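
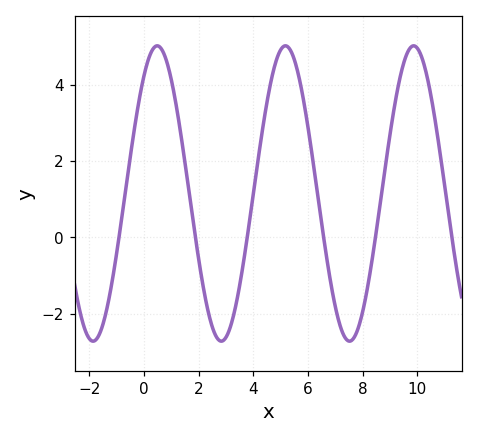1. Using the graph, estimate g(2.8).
-2.8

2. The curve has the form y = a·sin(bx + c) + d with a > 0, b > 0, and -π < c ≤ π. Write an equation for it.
y = 3.87sin(1.3x + 0.92) + 1.15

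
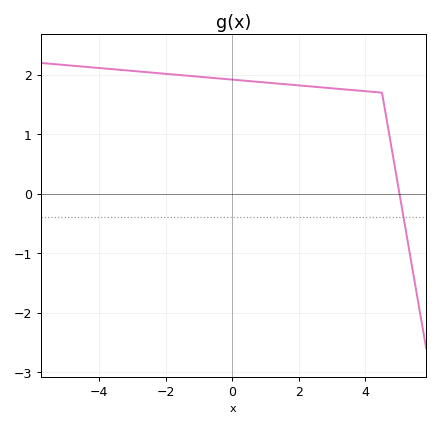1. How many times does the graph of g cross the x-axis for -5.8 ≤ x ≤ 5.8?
1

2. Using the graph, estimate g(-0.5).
1.9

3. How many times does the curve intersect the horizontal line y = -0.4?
1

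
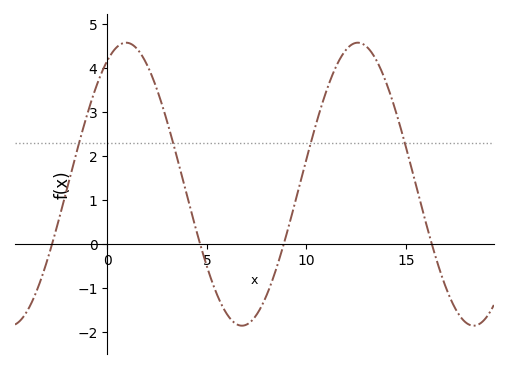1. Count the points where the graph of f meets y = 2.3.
4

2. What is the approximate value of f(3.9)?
1.3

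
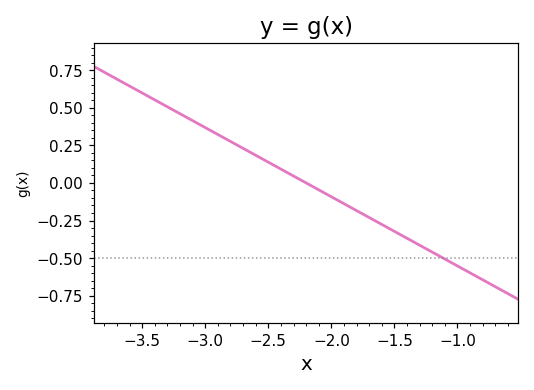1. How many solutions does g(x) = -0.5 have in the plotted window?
1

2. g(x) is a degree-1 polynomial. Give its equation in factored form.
y = -0.46(x + 2.2)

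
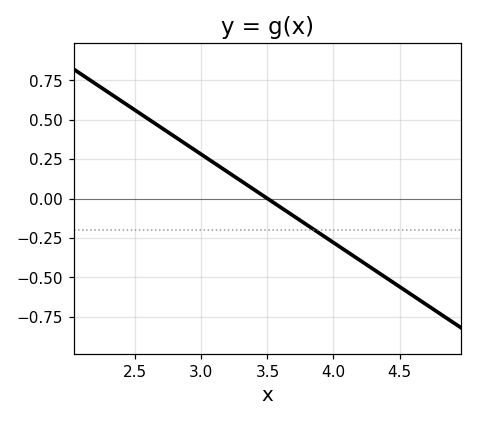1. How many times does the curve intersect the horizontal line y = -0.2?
1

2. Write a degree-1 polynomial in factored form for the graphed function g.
y = -0.56(x - 3.5)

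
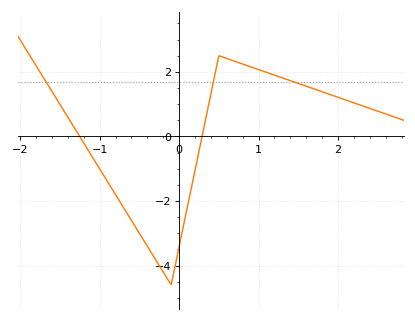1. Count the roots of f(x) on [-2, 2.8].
2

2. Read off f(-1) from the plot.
-1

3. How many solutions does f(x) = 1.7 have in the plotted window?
3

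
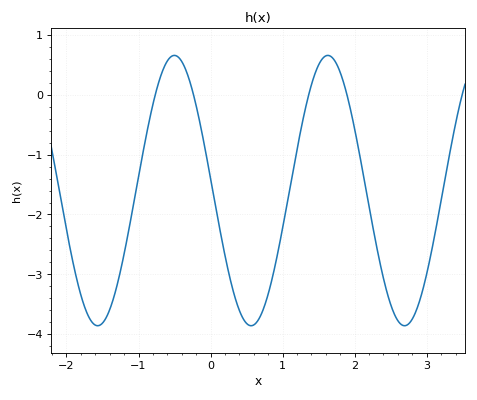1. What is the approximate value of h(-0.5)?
0.7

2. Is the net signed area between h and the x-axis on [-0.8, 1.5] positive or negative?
negative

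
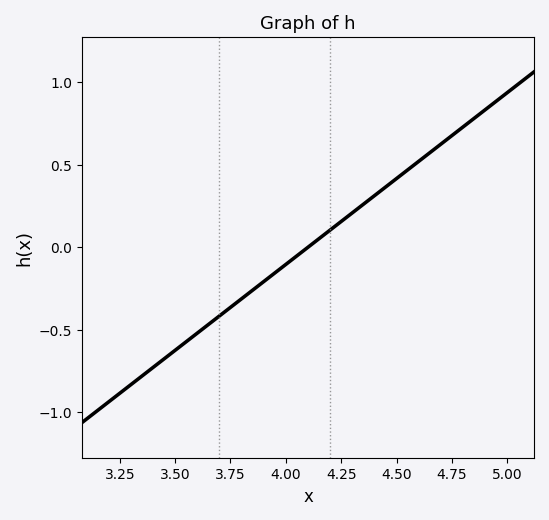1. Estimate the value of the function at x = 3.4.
-0.75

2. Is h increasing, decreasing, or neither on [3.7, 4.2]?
increasing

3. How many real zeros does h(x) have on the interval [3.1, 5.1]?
1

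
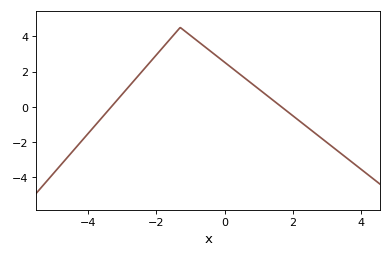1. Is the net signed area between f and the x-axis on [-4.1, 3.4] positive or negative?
positive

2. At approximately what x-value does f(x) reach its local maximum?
-1.2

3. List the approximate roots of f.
-3.4, 1.6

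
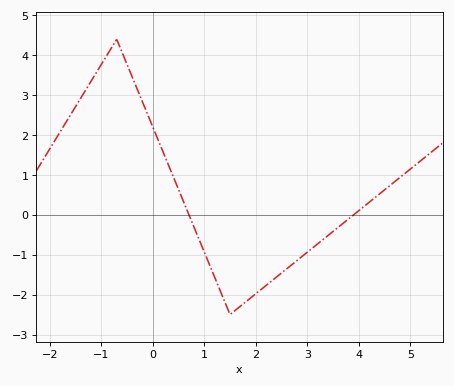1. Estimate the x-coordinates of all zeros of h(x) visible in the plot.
0.703, 3.9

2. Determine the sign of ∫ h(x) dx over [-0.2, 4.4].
negative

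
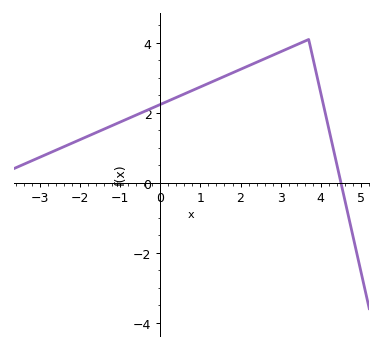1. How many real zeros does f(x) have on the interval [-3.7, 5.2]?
1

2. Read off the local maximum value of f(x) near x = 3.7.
4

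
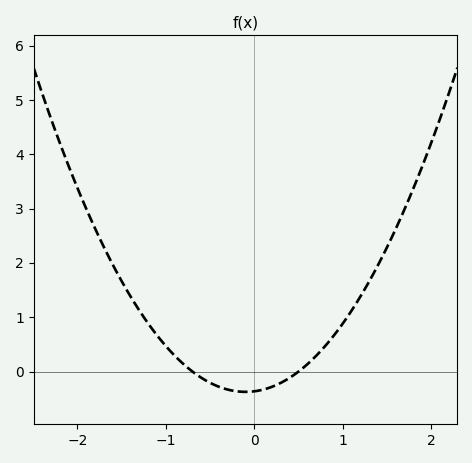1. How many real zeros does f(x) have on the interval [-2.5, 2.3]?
2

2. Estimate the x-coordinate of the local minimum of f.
-0.1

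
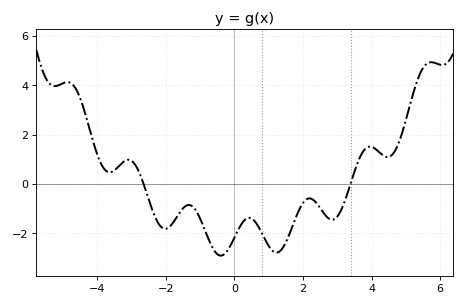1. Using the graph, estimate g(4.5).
1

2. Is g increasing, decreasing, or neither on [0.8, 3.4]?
neither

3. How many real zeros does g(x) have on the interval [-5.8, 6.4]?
2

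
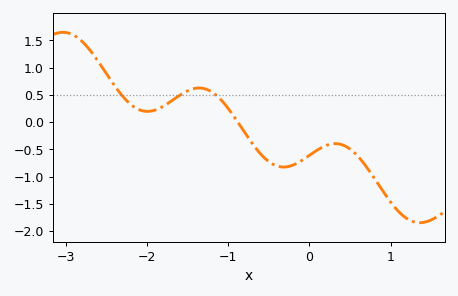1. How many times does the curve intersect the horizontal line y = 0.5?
3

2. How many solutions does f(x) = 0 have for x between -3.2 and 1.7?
1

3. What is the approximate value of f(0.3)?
-0.396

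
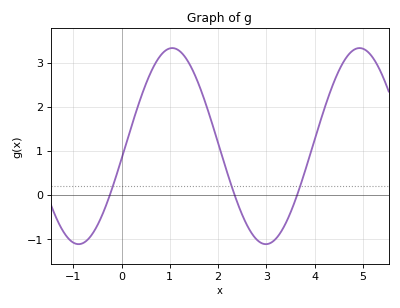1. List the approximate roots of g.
-0.2, 2.3, 3.6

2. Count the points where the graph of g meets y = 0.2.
3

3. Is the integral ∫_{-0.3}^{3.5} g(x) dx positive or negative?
positive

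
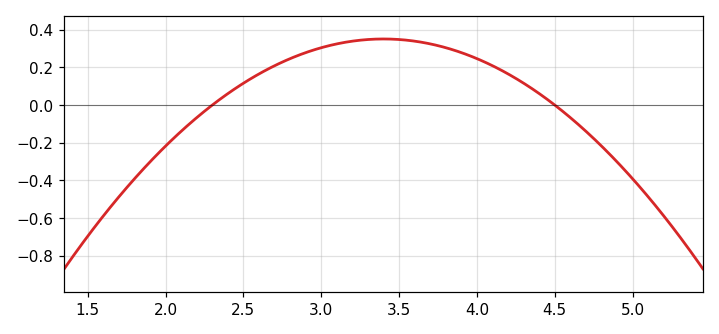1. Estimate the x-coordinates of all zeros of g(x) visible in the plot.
2.3, 4.5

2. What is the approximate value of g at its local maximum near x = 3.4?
0.351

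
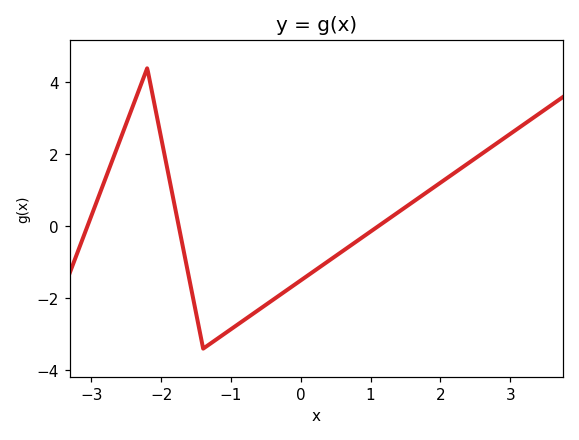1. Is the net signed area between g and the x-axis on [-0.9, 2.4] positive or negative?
negative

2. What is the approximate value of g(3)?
2.57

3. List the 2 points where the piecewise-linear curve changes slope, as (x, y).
(-2.2, 4.4); (-1.4, -3.4)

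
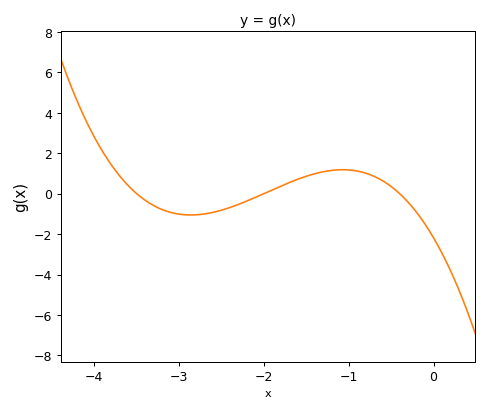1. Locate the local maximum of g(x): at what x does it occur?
-1.1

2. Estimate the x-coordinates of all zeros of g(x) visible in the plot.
-3.5, -2, -0.4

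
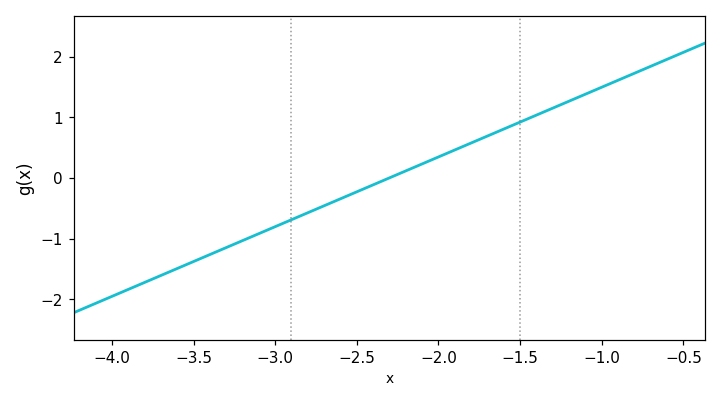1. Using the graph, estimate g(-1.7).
0.69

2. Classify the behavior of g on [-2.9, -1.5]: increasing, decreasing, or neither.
increasing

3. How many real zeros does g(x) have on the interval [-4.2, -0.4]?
1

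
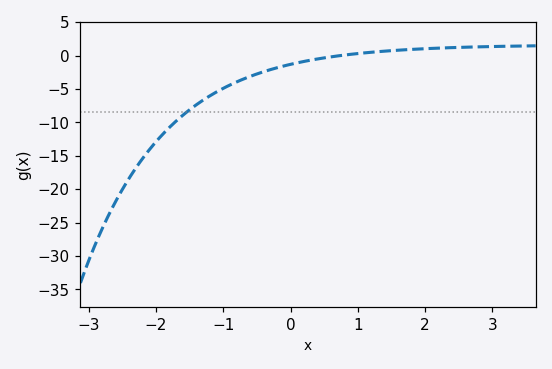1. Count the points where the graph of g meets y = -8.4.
1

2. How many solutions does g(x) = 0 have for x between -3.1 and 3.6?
1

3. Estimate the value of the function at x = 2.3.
1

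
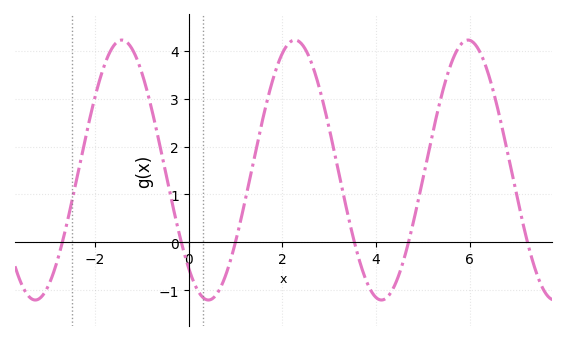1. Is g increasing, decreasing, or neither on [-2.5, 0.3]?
neither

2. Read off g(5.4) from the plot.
3.08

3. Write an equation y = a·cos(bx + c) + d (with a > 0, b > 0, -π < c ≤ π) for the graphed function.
y = 2.71cos(1.7x + 2.43) + 1.51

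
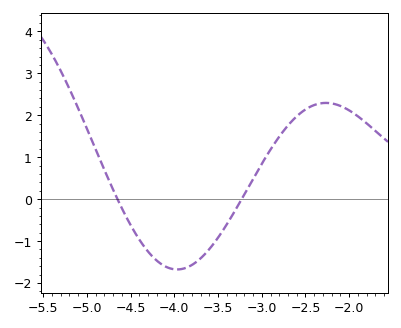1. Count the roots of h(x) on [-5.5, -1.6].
2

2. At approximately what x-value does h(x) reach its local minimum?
-4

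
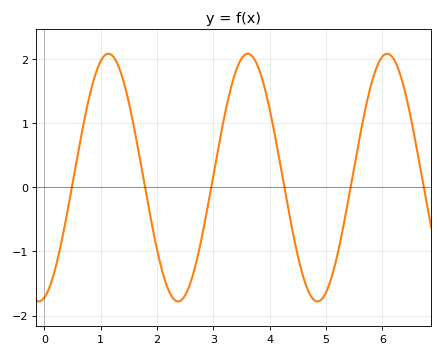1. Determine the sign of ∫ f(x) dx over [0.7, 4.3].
positive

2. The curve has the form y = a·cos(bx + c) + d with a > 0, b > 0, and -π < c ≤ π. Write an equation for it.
y = 1.93cos(2.5x - 2.9) + 0.15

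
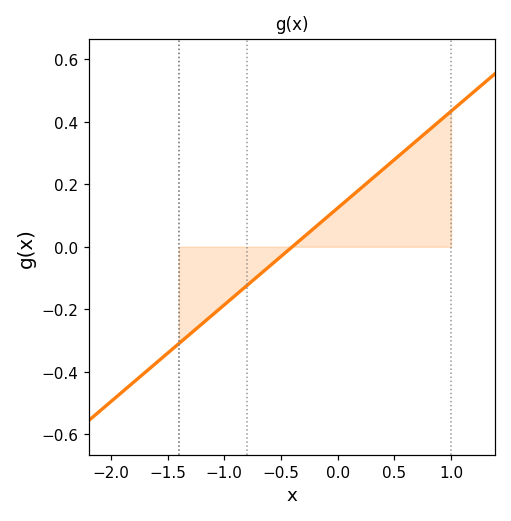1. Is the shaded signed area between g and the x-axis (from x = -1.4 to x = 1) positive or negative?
positive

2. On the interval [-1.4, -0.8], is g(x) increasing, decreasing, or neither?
increasing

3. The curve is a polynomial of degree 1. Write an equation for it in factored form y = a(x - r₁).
y = 0.31(x + 0.4)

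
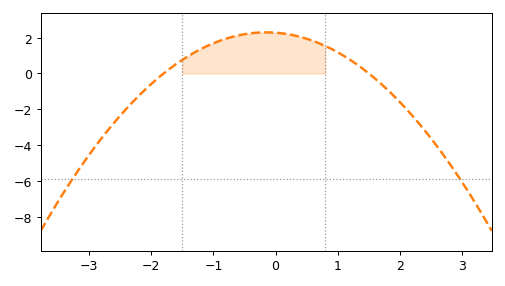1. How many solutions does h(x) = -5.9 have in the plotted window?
2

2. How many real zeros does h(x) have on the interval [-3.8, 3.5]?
2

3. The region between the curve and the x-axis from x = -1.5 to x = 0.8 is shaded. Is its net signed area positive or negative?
positive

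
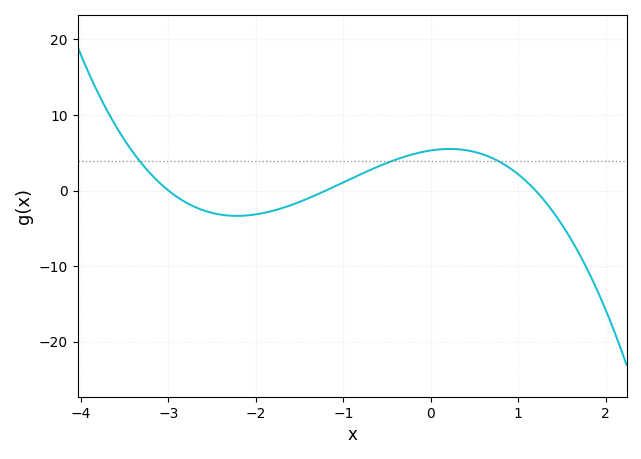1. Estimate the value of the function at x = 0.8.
3.74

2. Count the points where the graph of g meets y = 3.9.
3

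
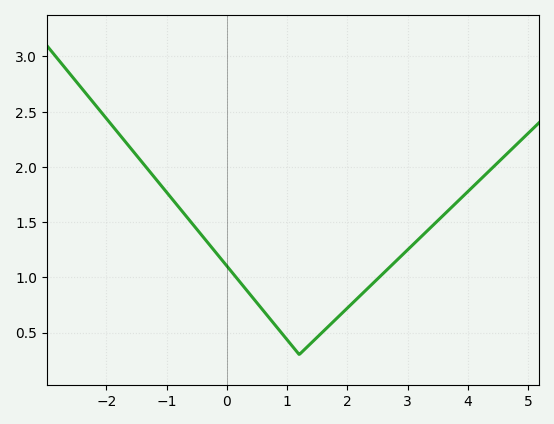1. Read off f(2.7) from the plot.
1.09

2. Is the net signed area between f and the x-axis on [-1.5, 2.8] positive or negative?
positive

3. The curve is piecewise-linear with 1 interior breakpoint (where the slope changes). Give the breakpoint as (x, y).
(1.2, 0.3)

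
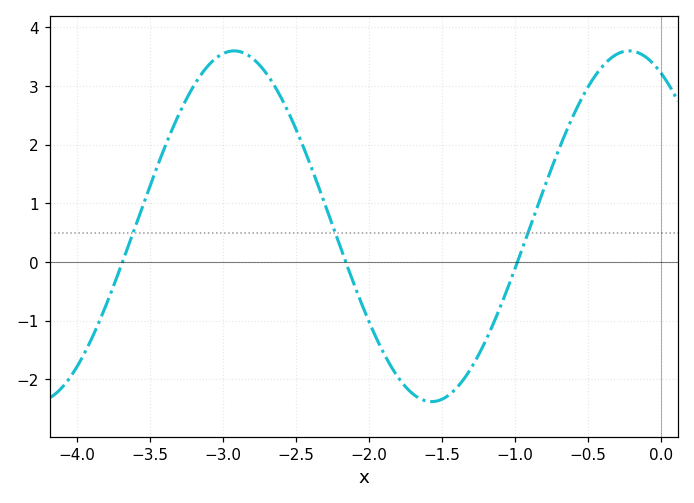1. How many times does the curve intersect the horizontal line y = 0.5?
3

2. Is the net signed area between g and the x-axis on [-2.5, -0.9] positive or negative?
negative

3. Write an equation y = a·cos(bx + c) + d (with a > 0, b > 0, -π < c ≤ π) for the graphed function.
y = 2.99cos(2.3x + 0.5) + 0.61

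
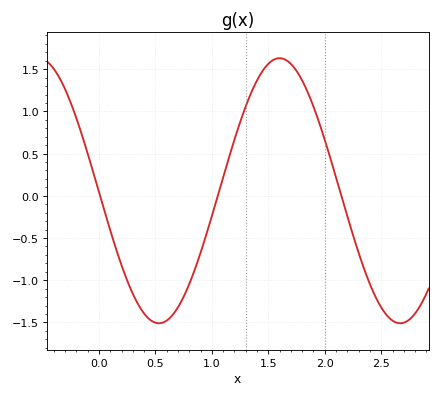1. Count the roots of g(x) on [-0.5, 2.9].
3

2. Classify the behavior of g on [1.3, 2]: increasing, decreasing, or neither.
neither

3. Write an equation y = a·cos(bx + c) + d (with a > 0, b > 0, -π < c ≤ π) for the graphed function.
y = 1.57cos(2.9x + 1.6) + 0.06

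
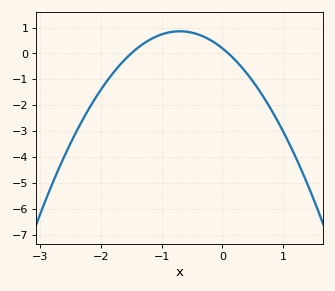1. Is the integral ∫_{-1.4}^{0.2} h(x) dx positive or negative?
positive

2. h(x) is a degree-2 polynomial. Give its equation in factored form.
y = -1.34(x + 1.5)(x - 0.1)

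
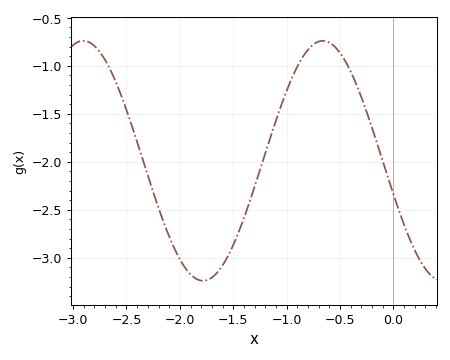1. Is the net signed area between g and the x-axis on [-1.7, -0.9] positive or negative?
negative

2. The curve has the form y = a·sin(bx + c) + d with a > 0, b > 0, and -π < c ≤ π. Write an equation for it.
y = 1.25sin(2.8x - 2.9) - 1.99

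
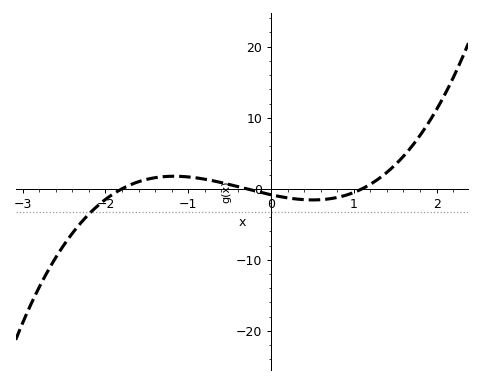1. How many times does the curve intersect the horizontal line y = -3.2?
1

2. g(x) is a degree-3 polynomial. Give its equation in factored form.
y = 1.42(x + 1.8)(x + 0.3)(x - 1.1)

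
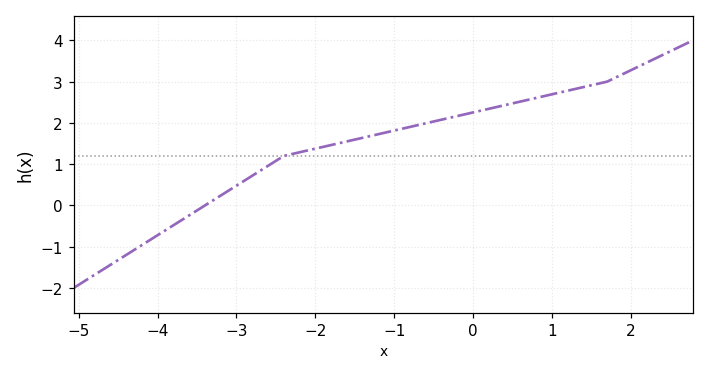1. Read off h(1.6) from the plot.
2.96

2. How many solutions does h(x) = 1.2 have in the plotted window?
1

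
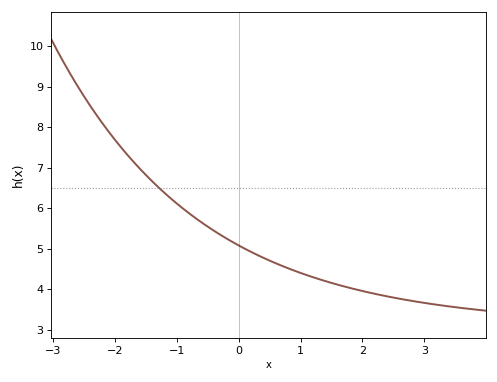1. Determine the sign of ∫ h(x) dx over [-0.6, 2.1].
positive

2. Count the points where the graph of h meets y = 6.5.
1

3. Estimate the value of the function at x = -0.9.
5.99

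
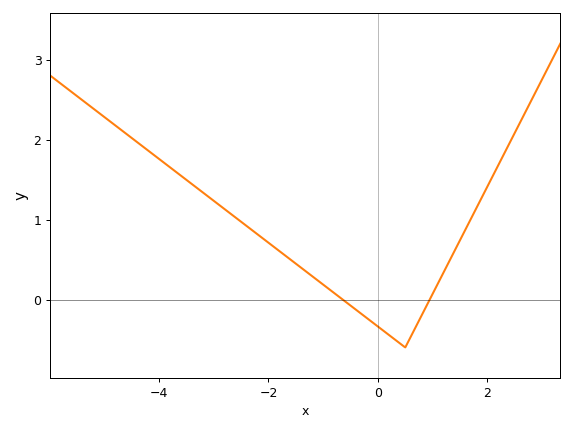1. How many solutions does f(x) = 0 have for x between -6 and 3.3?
2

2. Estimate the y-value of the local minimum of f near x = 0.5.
-0.6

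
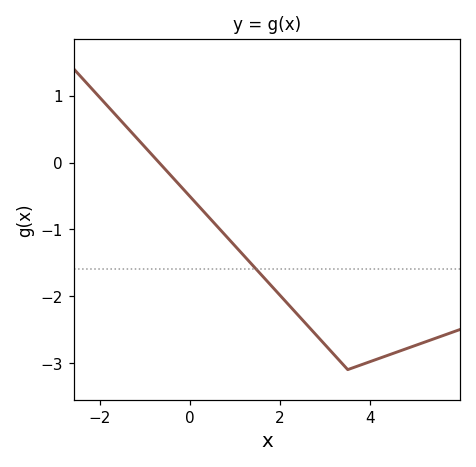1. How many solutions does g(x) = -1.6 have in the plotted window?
1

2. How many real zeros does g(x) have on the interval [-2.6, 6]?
1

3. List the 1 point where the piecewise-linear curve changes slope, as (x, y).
(3.5, -3.1)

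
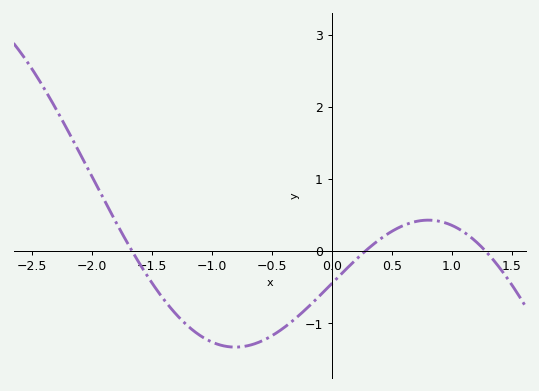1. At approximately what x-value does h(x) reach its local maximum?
0.804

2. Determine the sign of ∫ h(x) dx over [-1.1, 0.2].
negative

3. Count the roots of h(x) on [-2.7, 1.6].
3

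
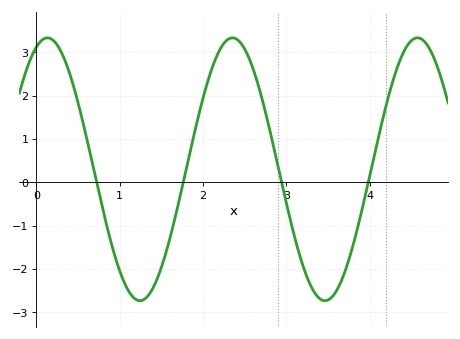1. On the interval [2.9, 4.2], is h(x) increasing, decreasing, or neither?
neither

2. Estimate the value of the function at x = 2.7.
2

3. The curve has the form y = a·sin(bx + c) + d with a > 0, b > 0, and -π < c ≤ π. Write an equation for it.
y = 3.03sin(2.8x + 1.2) + 0.3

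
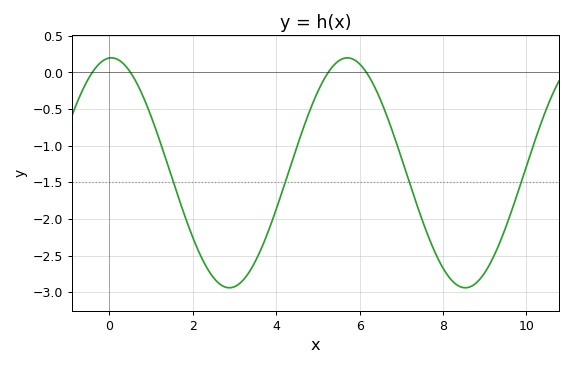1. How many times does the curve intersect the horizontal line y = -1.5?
4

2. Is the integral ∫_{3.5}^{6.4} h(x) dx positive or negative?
negative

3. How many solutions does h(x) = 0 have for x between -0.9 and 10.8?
4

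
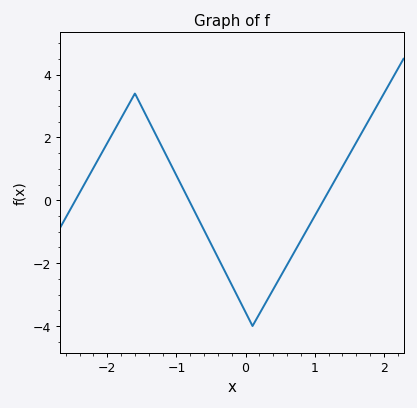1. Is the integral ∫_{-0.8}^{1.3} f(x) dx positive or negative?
negative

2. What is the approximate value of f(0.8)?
-1.28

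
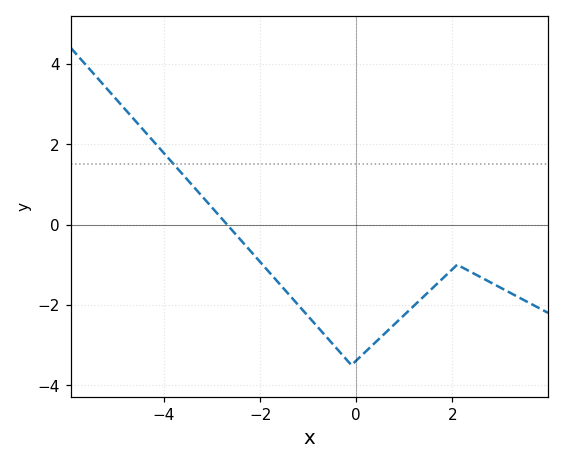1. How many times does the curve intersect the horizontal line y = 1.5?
1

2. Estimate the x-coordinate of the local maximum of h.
2.1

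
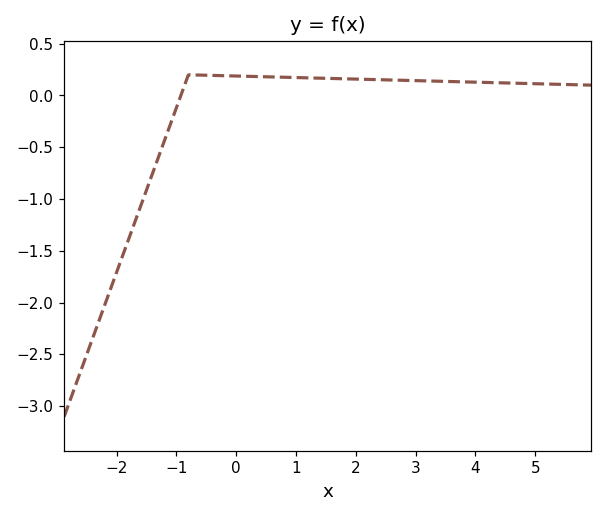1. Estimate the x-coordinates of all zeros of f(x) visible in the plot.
-1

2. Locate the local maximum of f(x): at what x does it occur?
-0.8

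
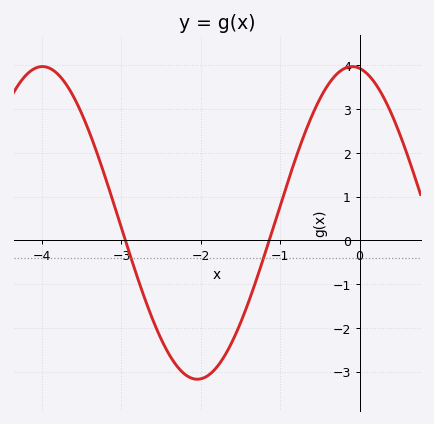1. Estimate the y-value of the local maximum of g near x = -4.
3.97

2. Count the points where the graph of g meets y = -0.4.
2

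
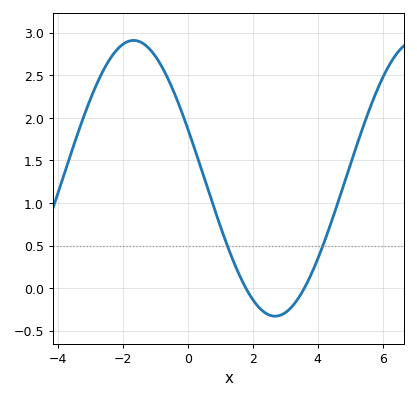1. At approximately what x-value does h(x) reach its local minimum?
2.68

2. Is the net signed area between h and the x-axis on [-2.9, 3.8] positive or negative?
positive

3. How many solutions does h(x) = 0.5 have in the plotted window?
2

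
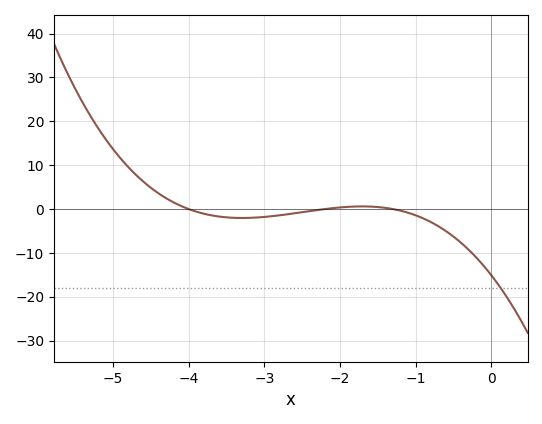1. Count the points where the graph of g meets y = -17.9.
1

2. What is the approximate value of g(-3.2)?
-2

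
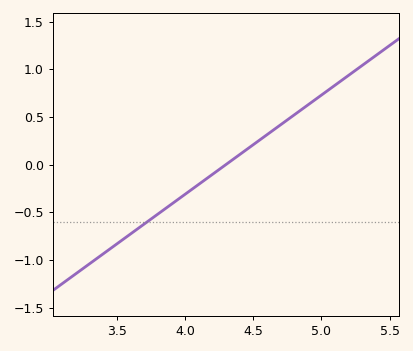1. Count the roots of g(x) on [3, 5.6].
1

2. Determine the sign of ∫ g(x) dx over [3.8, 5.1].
positive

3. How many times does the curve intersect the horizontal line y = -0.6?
1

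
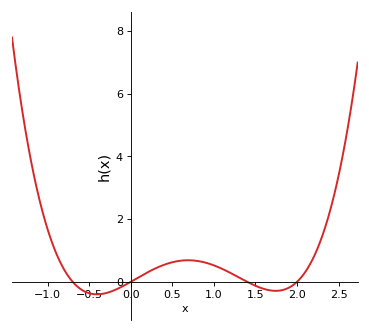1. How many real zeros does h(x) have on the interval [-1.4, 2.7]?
4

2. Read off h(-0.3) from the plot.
-0.361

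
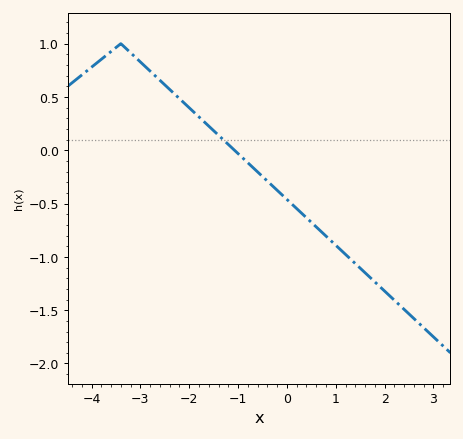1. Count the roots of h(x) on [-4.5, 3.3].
1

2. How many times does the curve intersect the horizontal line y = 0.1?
1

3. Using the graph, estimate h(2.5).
-1.55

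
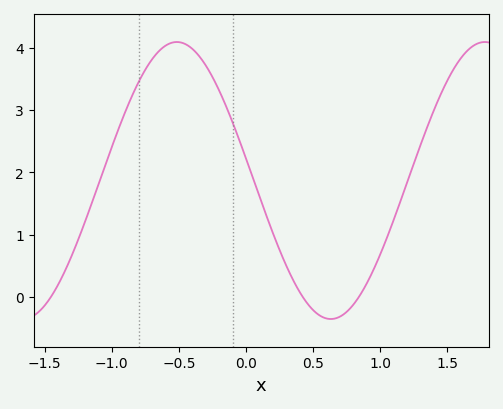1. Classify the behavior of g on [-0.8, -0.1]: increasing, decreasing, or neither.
neither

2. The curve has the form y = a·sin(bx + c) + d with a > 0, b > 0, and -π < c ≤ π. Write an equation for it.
y = 2.22sin(2.74x + 2.98) + 1.87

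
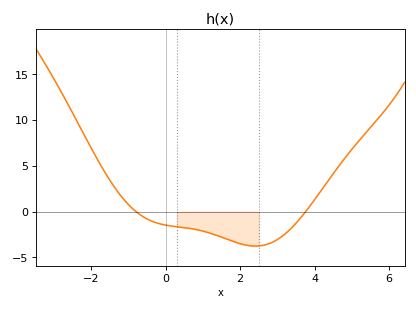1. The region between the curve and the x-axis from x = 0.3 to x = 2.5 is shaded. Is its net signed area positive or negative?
negative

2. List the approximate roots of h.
-0.797, 3.76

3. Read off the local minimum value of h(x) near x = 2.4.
-3.77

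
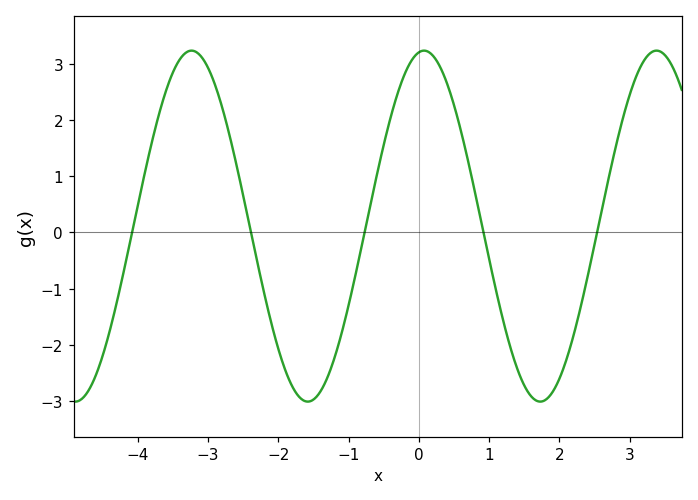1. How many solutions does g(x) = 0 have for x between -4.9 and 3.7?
5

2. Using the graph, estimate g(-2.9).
2.6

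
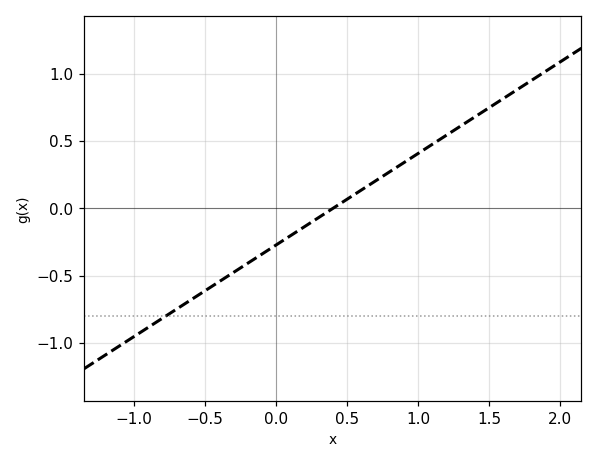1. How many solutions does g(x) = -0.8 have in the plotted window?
1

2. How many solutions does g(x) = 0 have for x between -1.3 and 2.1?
1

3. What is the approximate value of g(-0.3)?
-0.476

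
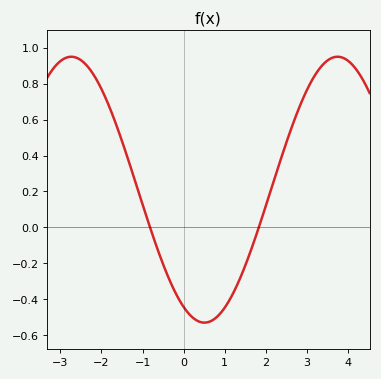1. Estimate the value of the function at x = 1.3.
-0.32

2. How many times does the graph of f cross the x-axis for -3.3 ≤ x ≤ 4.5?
2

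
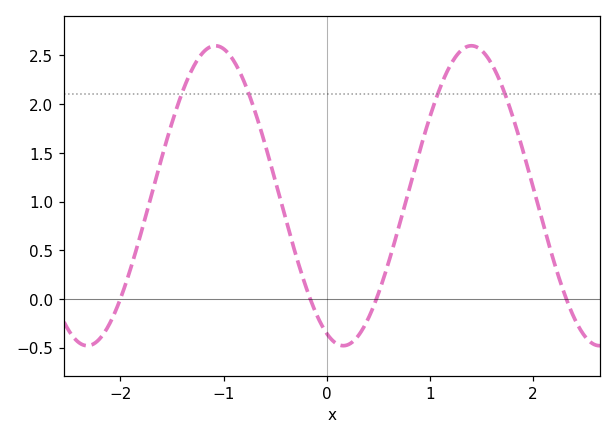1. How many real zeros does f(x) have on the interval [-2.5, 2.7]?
4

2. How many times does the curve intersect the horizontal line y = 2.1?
4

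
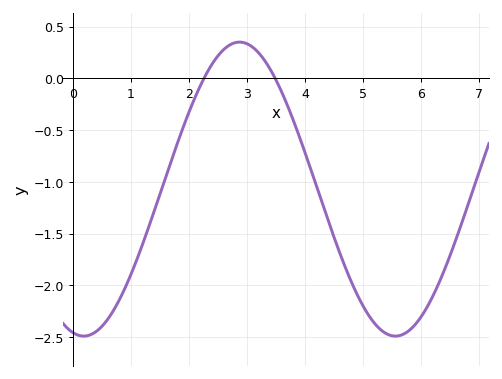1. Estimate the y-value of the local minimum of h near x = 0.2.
-2.5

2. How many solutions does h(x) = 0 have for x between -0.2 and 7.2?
2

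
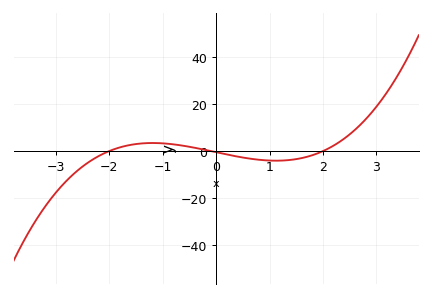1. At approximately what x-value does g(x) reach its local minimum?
1.12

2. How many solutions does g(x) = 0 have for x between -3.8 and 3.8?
3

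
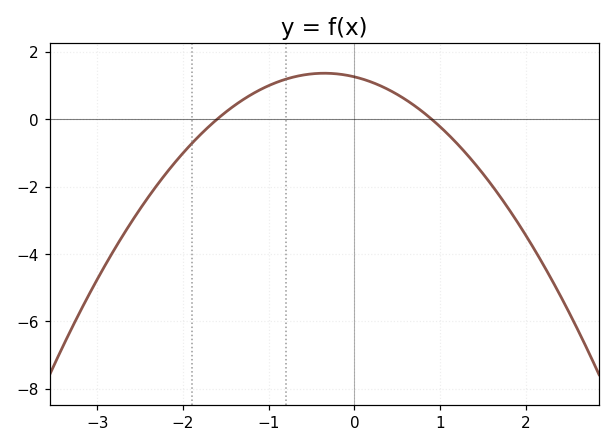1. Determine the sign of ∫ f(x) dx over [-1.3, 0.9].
positive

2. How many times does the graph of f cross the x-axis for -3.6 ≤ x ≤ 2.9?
2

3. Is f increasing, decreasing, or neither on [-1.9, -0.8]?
increasing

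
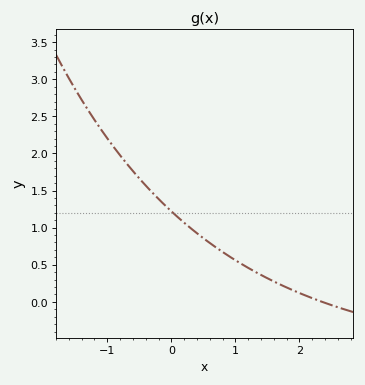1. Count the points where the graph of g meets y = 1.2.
1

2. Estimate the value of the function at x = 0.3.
1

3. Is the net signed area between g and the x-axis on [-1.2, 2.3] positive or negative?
positive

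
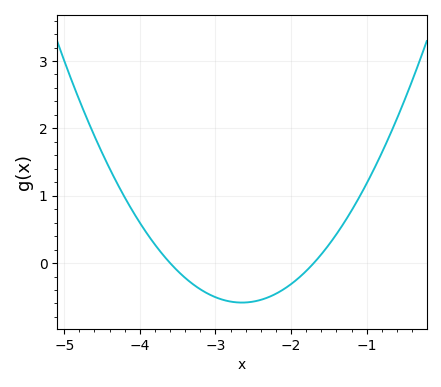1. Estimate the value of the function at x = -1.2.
0.78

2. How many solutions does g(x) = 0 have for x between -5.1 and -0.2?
2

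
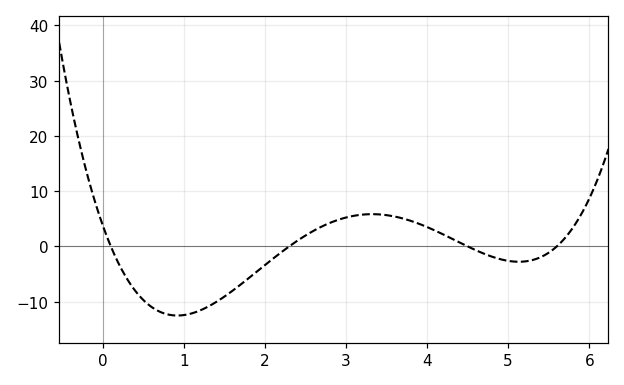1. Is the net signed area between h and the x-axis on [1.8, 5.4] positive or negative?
positive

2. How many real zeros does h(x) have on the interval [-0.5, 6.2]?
4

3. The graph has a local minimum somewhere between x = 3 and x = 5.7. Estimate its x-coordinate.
5.13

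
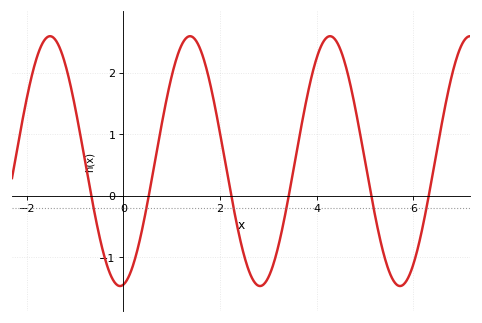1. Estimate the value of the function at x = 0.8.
1.2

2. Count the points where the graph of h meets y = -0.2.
6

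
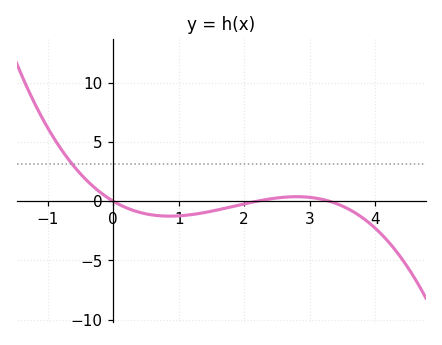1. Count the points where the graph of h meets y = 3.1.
1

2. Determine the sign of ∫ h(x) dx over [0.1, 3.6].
negative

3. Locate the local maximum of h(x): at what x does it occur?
2.8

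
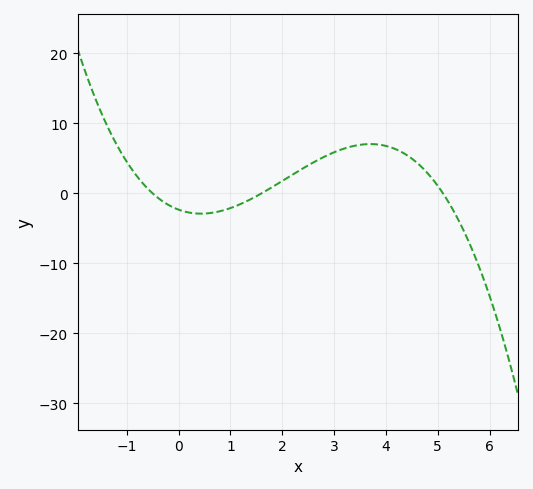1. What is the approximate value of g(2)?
2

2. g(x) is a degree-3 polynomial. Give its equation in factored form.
y = -0.57(x + 0.5)(x - 1.6)(x - 5.1)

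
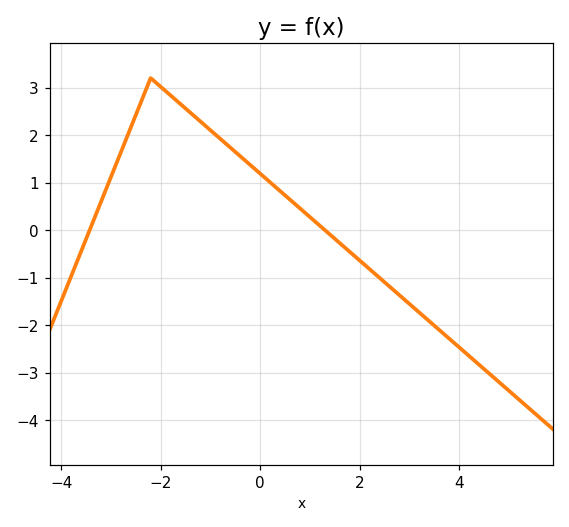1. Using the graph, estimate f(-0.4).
1.6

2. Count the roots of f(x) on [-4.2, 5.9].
2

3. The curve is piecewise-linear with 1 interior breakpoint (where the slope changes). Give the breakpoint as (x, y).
(-2.2, 3.2)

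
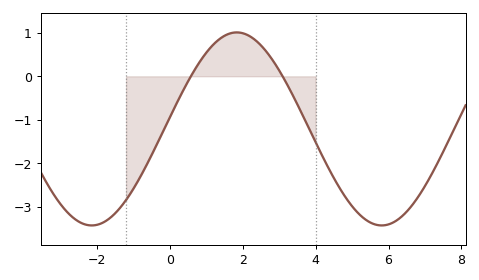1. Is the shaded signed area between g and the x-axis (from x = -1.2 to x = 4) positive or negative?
negative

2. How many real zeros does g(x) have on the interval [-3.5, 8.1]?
2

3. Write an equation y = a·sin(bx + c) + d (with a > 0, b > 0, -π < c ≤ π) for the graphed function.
y = 2.22sin(0.79x + 0.12) - 1.21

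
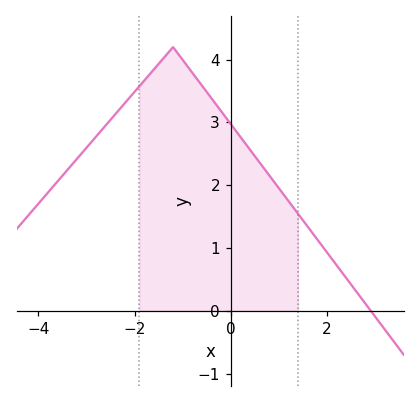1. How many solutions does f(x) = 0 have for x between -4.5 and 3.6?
1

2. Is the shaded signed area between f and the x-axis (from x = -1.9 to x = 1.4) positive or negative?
positive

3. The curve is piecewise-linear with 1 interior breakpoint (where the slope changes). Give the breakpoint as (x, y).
(-1.2, 4.2)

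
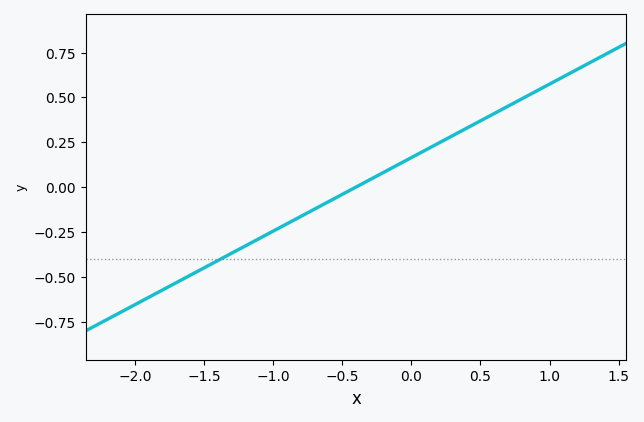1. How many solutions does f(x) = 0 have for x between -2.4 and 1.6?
1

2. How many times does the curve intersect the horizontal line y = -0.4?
1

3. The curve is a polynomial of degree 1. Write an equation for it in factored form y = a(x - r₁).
y = 0.41(x + 0.4)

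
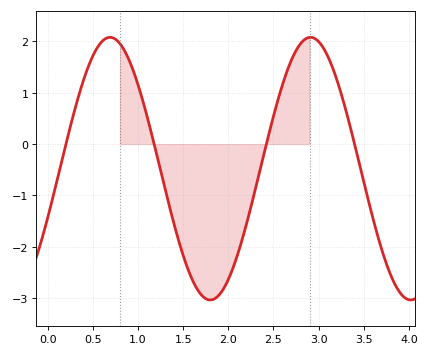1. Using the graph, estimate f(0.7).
2.1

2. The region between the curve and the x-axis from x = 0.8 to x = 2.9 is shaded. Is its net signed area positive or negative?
negative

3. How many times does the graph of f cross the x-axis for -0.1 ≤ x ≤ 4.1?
4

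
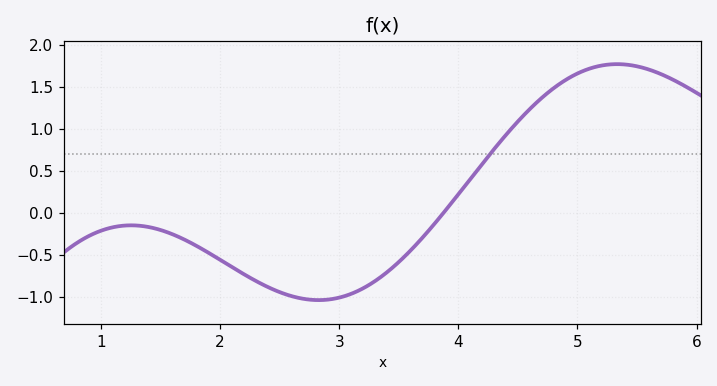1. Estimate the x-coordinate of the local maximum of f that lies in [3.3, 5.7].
5.3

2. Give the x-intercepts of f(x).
3.9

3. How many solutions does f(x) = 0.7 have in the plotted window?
1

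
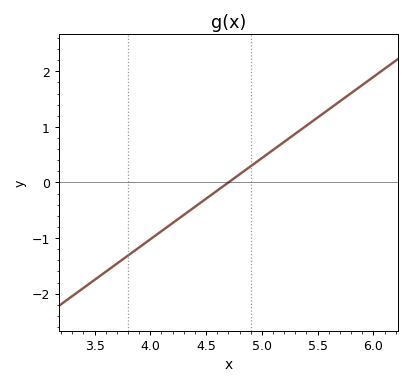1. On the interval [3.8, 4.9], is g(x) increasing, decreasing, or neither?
increasing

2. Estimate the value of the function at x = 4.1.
-0.9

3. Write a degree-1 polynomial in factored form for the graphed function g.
y = 1.46(x - 4.7)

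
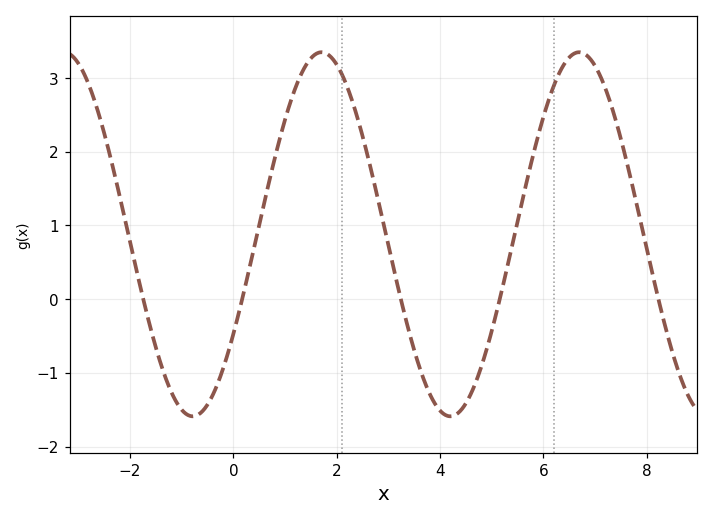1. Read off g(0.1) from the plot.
-0.2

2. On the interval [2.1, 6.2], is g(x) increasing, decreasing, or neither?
neither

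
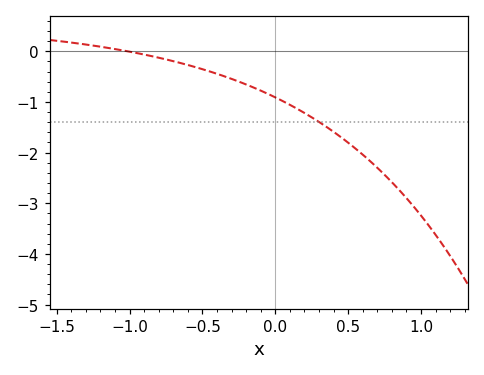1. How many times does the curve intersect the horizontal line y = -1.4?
1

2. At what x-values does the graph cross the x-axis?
-1.02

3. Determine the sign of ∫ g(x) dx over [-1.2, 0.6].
negative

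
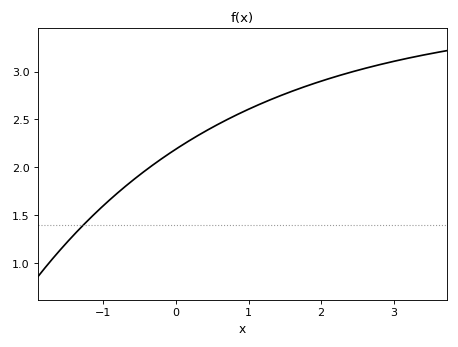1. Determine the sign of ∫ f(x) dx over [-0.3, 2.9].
positive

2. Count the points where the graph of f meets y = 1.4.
1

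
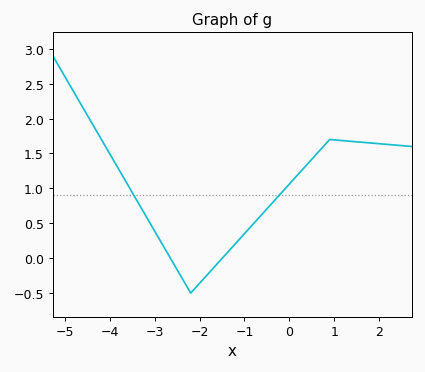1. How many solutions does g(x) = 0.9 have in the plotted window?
2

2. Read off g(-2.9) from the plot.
0.273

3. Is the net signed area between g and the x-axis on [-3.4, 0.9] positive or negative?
positive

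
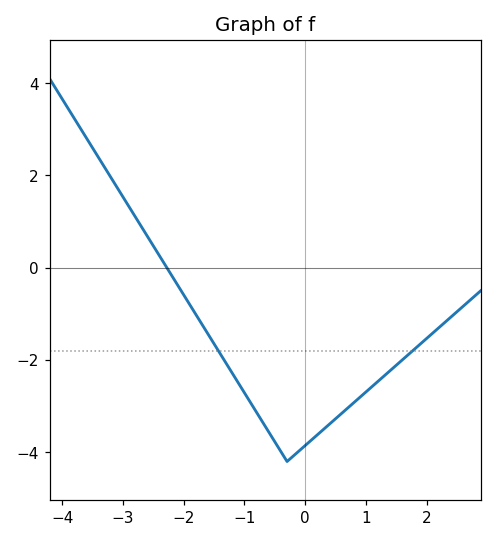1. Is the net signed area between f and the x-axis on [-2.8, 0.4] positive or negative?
negative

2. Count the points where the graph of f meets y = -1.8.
2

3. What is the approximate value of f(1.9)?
-1.6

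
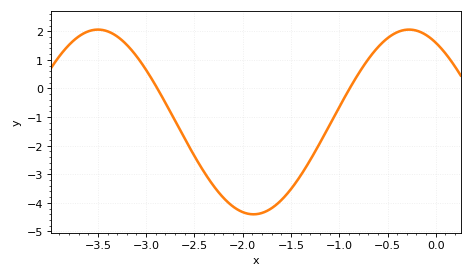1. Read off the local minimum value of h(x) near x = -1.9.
-4.4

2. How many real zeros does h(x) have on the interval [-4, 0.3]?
2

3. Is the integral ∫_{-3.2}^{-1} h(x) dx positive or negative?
negative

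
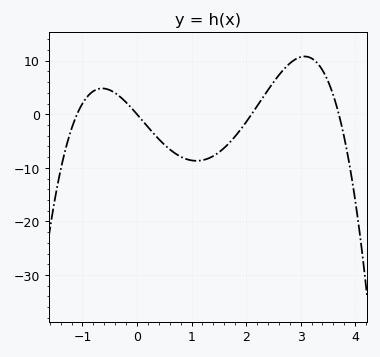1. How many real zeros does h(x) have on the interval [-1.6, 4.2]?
4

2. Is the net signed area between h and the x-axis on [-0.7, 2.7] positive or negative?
negative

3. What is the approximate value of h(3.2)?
10.4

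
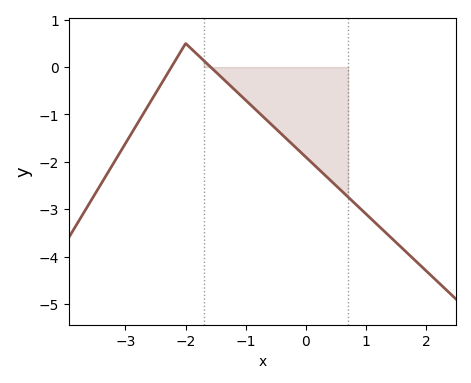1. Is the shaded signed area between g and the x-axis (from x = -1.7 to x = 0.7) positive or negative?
negative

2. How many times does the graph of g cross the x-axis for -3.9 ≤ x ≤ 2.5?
2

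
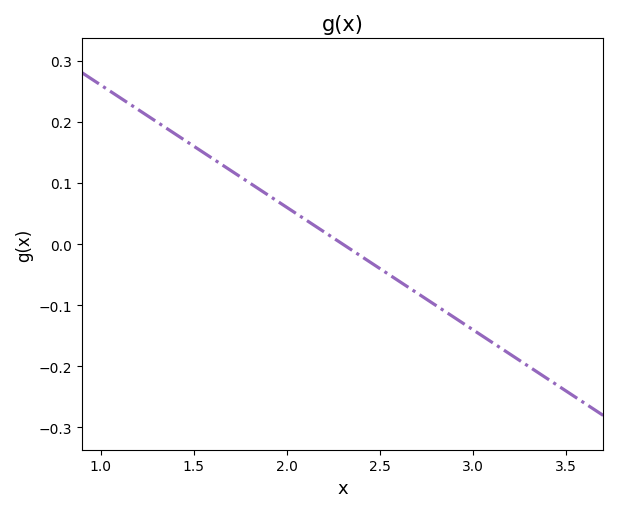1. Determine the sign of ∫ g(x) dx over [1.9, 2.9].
negative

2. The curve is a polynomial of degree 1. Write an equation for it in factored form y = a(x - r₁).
y = -0.2(x - 2.3)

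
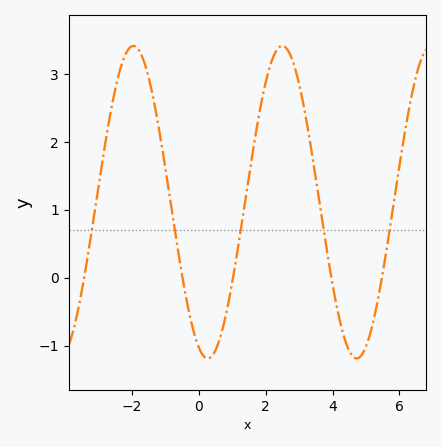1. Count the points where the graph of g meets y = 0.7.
5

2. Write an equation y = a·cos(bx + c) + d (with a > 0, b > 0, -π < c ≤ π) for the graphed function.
y = 2.3cos(1.41x + 2.77) + 1.11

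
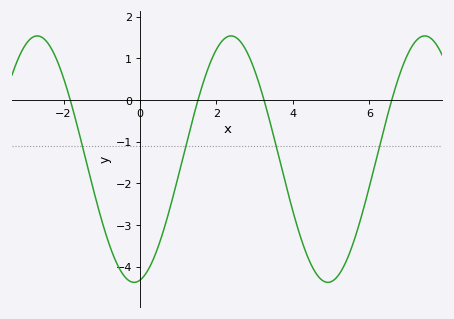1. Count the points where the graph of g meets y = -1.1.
4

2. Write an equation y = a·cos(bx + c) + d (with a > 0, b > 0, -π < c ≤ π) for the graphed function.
y = 2.96cos(1.2x - 3) - 1.42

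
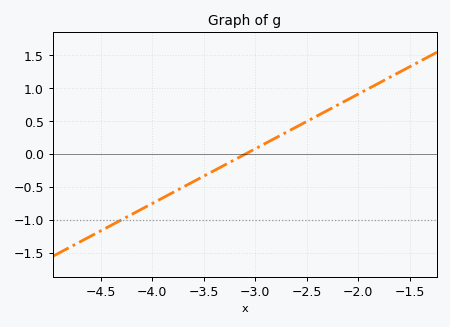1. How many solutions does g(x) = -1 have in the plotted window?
1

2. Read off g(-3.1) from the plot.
0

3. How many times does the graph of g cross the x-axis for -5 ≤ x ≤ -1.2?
1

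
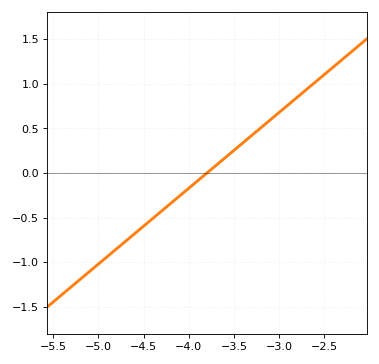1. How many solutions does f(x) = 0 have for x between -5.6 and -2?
1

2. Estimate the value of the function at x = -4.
-0.17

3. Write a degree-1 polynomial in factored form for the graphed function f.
y = 0.85(x + 3.8)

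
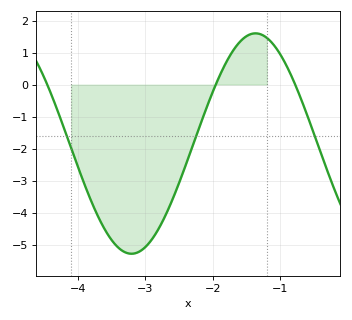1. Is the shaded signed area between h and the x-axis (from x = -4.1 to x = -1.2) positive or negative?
negative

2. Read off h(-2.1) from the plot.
-0.8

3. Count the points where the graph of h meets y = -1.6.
3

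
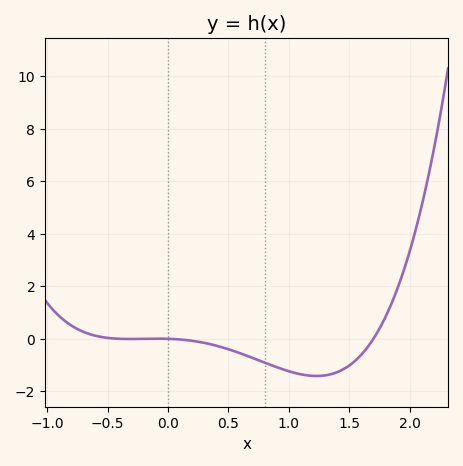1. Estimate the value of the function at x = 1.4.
-1.27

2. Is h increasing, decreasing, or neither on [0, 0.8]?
decreasing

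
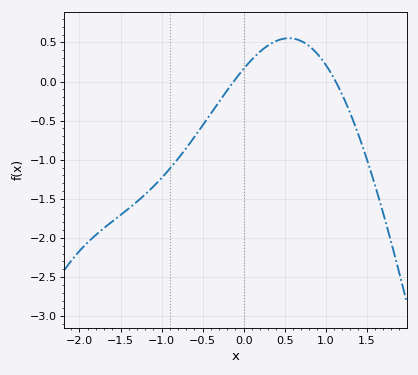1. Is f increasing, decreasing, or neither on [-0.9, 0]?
increasing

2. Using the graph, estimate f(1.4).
-0.7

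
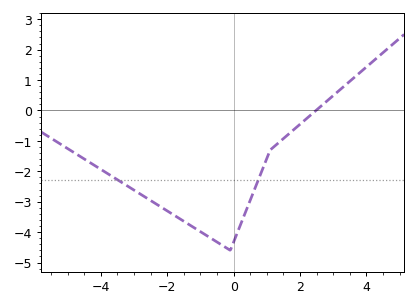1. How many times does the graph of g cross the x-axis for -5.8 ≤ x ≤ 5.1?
1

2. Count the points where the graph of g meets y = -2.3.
2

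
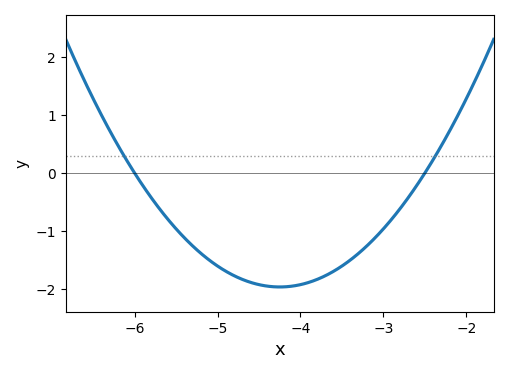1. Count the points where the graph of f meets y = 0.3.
2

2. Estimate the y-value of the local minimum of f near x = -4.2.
-2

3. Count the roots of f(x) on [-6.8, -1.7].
2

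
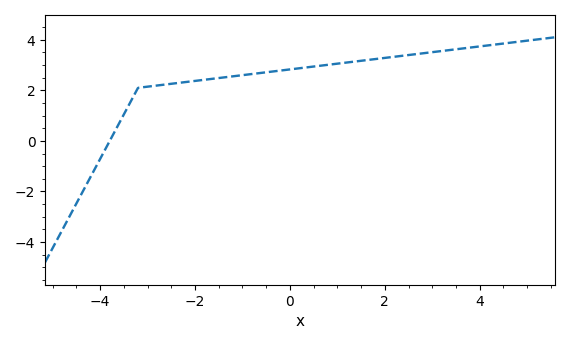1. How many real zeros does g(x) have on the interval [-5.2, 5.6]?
1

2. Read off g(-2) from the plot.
2.37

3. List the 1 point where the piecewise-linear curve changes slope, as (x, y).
(-3.2, 2.1)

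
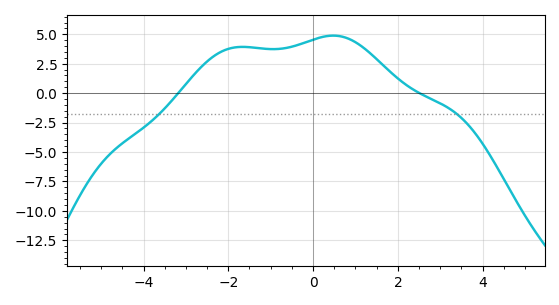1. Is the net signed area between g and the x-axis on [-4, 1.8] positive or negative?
positive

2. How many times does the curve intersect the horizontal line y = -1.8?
2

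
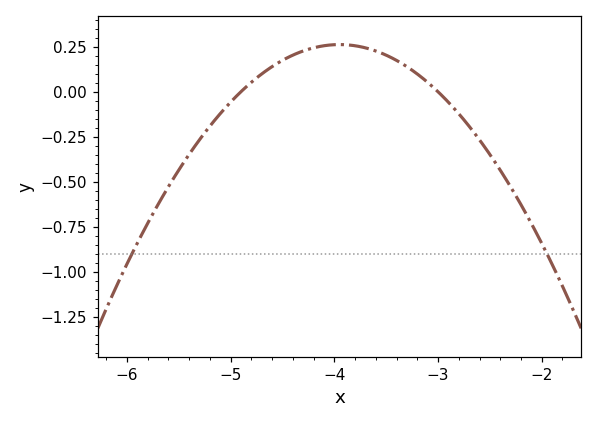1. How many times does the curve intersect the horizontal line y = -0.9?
2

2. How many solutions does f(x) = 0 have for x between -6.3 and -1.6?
2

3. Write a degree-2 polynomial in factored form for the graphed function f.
y = -0.29(x + 4.9)(x + 3)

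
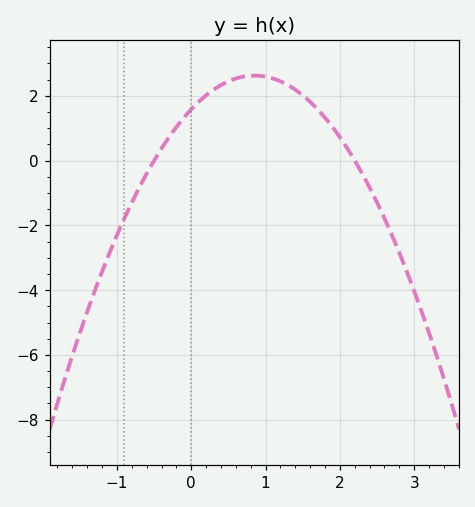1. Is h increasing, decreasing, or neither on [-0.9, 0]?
increasing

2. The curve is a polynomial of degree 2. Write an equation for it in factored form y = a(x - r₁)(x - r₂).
y = -1.44(x + 0.5)(x - 2.2)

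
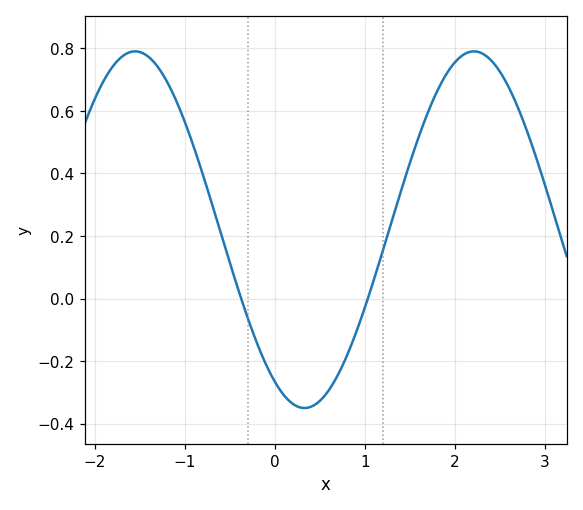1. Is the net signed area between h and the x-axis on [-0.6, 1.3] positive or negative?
negative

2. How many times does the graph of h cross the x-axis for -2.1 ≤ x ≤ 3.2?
2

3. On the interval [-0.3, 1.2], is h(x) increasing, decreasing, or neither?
neither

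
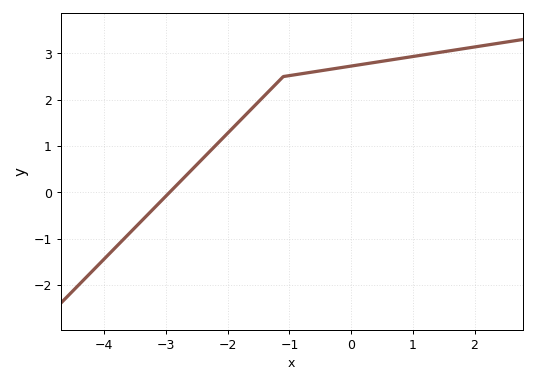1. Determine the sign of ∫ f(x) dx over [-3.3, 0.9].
positive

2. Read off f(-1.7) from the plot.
1.7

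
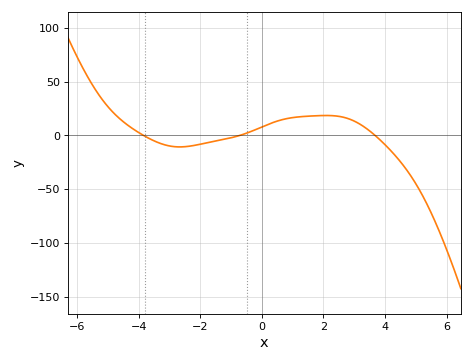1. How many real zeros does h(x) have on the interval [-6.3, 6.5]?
3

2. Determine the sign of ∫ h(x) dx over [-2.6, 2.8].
positive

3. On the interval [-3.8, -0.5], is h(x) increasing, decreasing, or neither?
neither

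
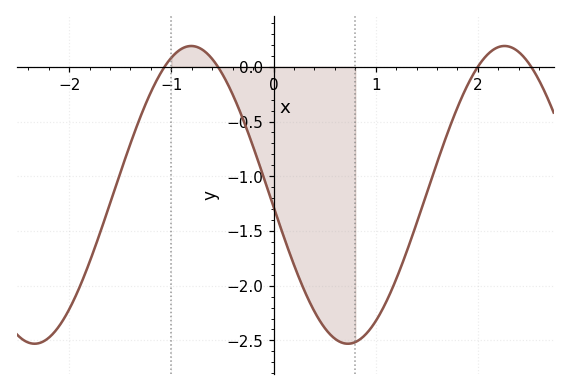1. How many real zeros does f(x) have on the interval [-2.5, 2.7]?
4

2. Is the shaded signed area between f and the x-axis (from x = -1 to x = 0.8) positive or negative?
negative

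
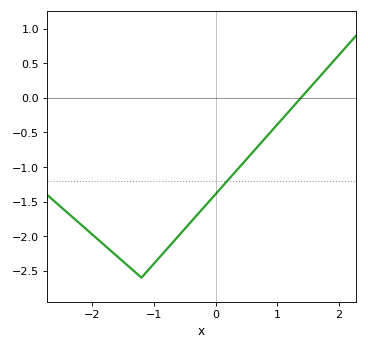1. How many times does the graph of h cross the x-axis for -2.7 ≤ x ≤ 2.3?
1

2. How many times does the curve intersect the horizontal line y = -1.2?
1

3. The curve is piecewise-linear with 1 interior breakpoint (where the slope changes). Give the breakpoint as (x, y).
(-1.2, -2.6)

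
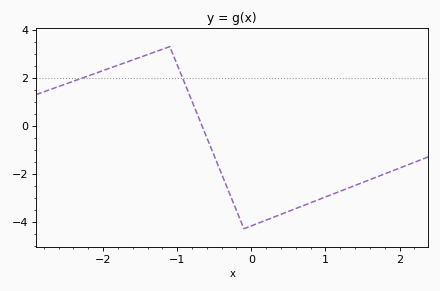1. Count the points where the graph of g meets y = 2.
2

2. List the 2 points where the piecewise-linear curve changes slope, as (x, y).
(-1.1, 3.3); (-0.1, -4.3)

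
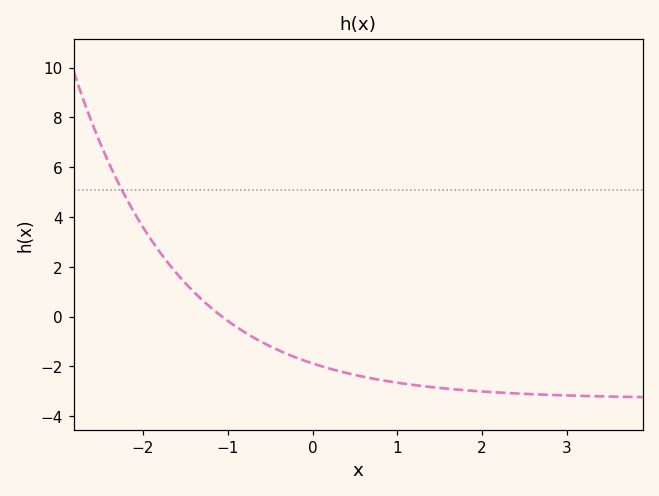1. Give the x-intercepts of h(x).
-1.1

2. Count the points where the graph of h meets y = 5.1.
1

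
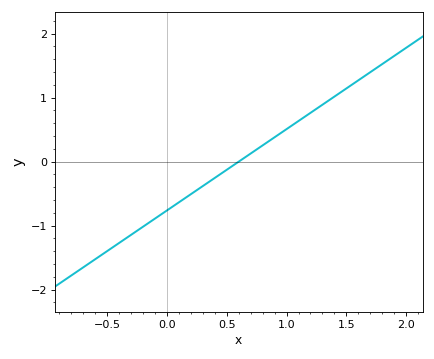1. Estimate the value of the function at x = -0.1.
-0.889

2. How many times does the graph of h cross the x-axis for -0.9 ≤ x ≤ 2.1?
1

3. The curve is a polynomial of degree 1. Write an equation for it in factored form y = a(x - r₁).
y = 1.27(x - 0.6)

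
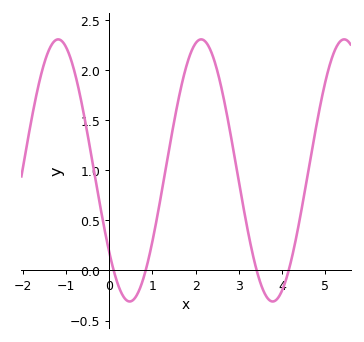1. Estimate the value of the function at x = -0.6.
1.59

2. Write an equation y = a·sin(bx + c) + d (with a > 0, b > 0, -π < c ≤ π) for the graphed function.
y = 1.31sin(1.9x - 2.47) + 1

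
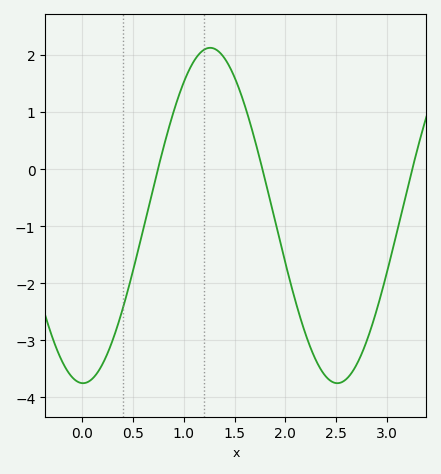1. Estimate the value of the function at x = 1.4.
2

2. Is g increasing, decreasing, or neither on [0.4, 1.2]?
increasing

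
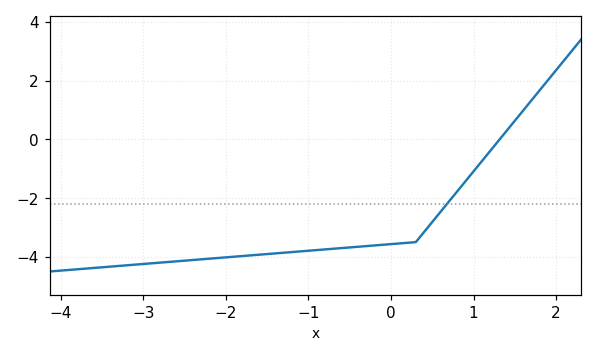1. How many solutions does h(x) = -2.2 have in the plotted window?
1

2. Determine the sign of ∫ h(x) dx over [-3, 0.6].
negative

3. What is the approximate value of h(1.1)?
-0.8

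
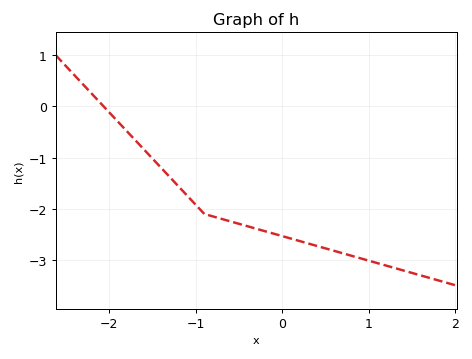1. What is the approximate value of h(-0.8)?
-2.15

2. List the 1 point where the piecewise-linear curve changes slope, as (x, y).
(-0.9, -2.1)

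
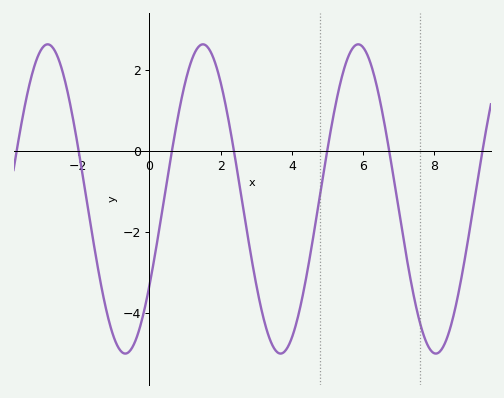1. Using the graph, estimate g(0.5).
-0.691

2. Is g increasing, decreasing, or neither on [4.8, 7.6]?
neither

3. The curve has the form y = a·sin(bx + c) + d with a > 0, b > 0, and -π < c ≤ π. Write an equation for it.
y = 3.82sin(1.44x - 0.592) - 1.18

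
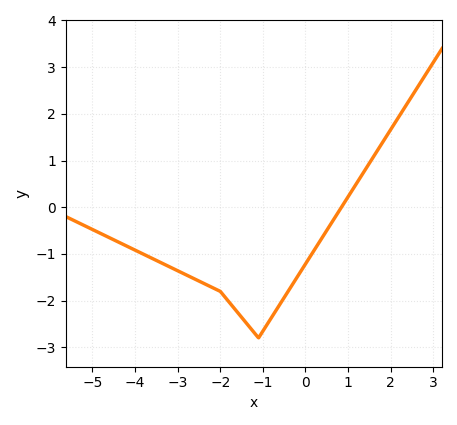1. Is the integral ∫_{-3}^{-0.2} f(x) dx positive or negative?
negative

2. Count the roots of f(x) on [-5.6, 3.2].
1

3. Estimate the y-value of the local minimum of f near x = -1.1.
-2.8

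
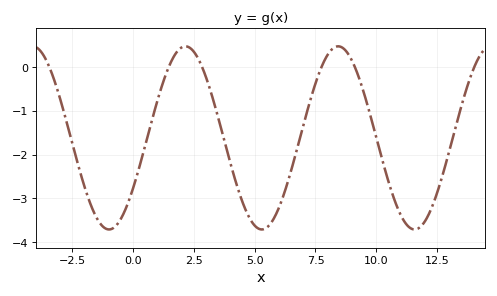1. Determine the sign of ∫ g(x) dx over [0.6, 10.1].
negative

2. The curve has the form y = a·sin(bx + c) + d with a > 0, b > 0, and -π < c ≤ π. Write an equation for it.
y = 2.09sin(1x - 0.58) - 1.62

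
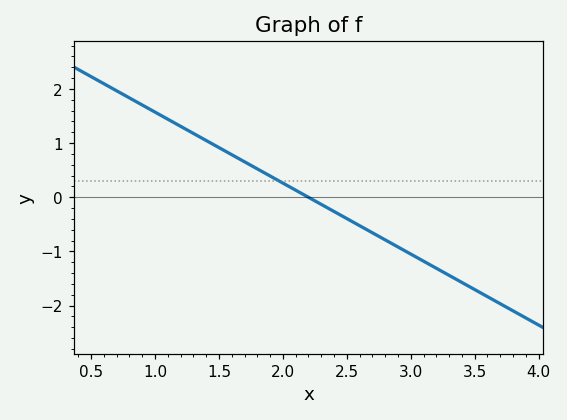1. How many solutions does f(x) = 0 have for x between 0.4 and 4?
1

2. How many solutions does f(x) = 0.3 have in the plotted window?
1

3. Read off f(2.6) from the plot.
-0.5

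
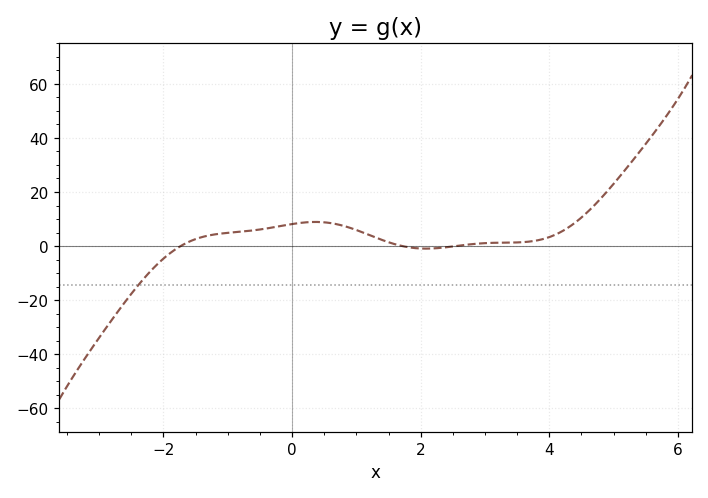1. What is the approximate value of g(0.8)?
8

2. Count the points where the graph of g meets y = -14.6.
1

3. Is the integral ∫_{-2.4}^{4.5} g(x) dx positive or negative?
positive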